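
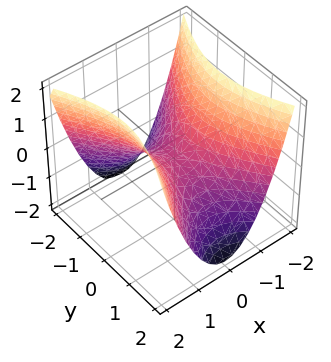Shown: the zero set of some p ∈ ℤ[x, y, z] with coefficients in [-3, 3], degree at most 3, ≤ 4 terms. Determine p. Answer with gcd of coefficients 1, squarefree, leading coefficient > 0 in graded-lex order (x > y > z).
2*x^2 - y^2 - 2*z

First, the degree is 2 — a saddle surface; a quadric.
Next, symmetries: it's symmetric under y → −y, forcing even powers of y; the x ↦ −x reflection is a symmetry, so x appears only in even powers.
Then, from the visible intercepts: it meets the x-axis at x = 0 (among the integer gridlines); it meets the y-axis at y = 0 (among the integer gridlines); it crosses the z-axis at the gridline z = 0.
Finally, assembling these constraints gives the stated polynomial.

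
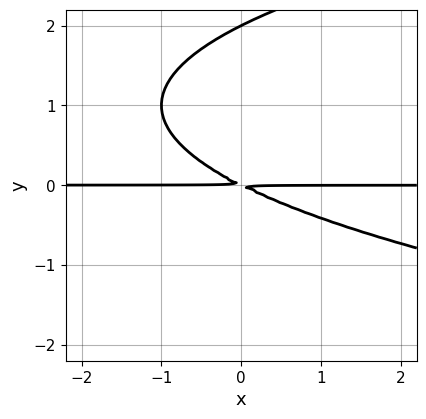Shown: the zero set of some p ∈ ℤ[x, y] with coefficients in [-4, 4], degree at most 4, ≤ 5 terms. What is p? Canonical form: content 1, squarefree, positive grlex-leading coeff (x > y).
1. The degree is 3 — a generic line meets the curve in up to 3 points.
2. From the visible intercepts: the visible x-axis segment lies entirely on the curve; it meets the y-axis at y = 2 (among the integer gridlines).
3. Matching integer coefficients to the picture gives p.

y^3 - x*y - 2*y^2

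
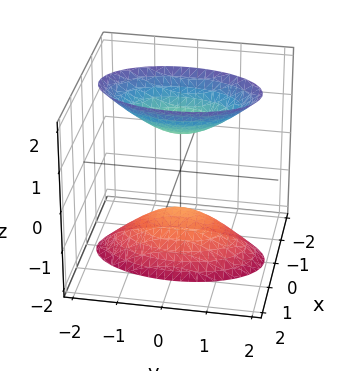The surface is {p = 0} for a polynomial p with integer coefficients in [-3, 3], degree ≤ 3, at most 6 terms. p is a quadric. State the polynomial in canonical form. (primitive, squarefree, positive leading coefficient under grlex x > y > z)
3*x^2 + y^2 - z^2 + 1

First, I count 2 distinct pieces. They look like related sheets of one shape, so recover p as a whole.
Next, the degree is 2 — two separate bowl-shaped sheets opening away from each other; a quadric.
Then, symmetries: mirror symmetry x ↦ −x ⇒ only even powers of x; the z ↦ −z reflection is a symmetry, so z appears only in even powers; mirror symmetry y ↦ −y ⇒ only even powers of y.
Then, against the integer gridlines: among the integer gridlines, it crosses the z-axis at z ∈ {-1, 1}; no x-intercept at any integer in the box.
Finally, matching integer coefficients to the picture gives p.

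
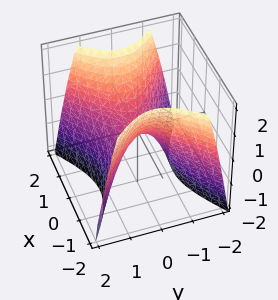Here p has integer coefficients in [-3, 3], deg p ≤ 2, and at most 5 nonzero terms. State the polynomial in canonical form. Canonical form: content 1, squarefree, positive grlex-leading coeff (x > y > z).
First, degree: a hyperbolic paraboloid; a quadric, so deg p = 2.
Next, symmetries: mirror symmetry y ↦ −y ⇒ only even powers of y; it's symmetric under x → −x, forcing even powers of x.
Next, checking where it meets the axes: it meets the y-axis at y = 0 (among the integer gridlines); it crosses the x-axis at the gridline x = 0; one z-axis crossing is at z = 0.
Finally, the integer polynomial consistent with all of this is the stated p.

2*x^2 - 3*y^2 - 2*z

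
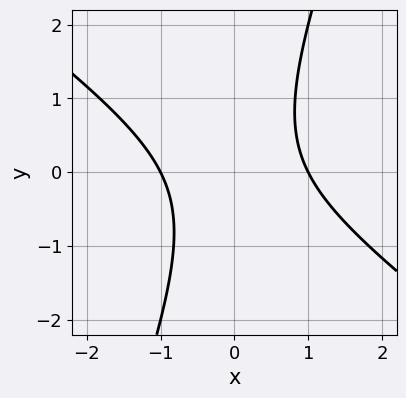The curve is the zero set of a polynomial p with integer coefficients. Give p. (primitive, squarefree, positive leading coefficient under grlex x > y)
2*x^2 + 2*x*y - y^2 - 2

First, deg p = 2.
Next, reading off the gridlines: it misses every integer gridline on the y-axis; the x-axis gridline crossings are at x ∈ {-1, 1}.
Finally, these observations pin down the coefficients.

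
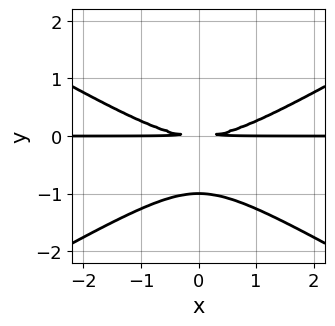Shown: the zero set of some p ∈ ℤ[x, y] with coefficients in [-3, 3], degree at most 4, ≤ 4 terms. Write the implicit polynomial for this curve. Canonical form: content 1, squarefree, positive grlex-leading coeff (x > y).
(a) The degree is 3 — no degree-2 curve has this shape.
(b) Symmetries: mirror symmetry x ↦ −x ⇒ only even powers of x.
(c) From the axis intercepts and sections: every point of the x-axis in the box is on the curve; it crosses the y-axis at the gridline y = -1.
(d) These observations pin down the coefficients.

x^2*y - 3*y^3 - 3*y^2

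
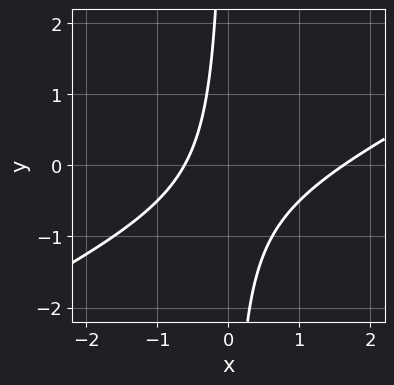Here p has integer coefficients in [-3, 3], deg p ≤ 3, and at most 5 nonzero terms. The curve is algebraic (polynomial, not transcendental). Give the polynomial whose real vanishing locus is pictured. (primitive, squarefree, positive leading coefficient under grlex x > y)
x^2 - 2*x*y - x - 1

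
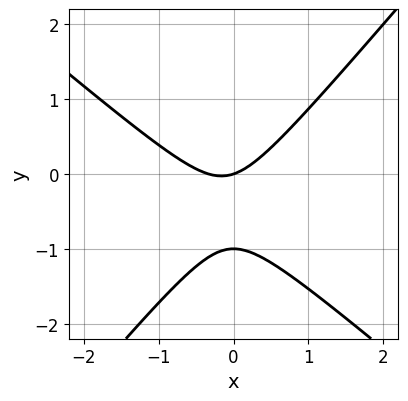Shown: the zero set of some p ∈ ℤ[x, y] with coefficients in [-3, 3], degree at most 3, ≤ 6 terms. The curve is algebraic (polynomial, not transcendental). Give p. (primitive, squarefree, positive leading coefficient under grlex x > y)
deg p = 2. A generic line meets the curve in up to 2 points.
Reading off the gridlines: among the integer gridlines, it crosses the y-axis at y ∈ {-1, 0}; one x-axis crossing is at x = 0.
Matching integer coefficients to the picture gives p.

3*x^2 + x*y - 3*y^2 + x - 3*y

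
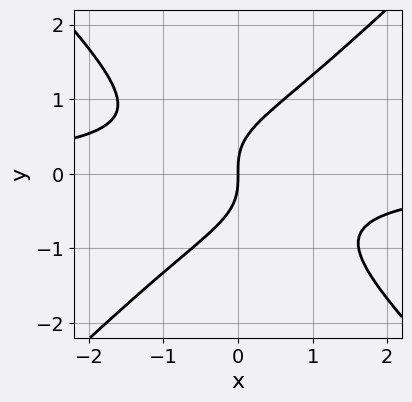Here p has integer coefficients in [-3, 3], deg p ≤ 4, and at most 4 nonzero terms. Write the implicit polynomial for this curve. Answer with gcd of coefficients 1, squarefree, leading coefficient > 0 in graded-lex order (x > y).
x^2*y - y^3 + x

(a) The degree is 3 — no degree-2 curve has this shape.
(b) From the visible intercepts: it meets the x-axis at x = 0 (among the integer gridlines); it meets the y-axis at y = 0 (among the integer gridlines).
(c) Fitting integer coefficients to these (and the overall shape) gives p.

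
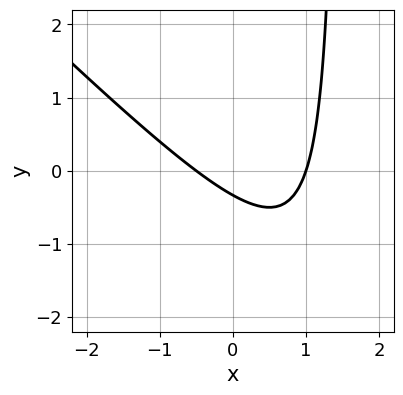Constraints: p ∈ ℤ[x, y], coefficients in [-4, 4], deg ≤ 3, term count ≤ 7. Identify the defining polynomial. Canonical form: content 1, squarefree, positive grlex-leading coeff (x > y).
2*x^2 + 2*x*y - x - 3*y - 1

Degree: the shape is more complex than any degree-1 curve, so deg p = 2.
Against the integer gridlines: one x-axis crossing is at x = 1.
Fitting integer coefficients to these (and the overall shape) gives p.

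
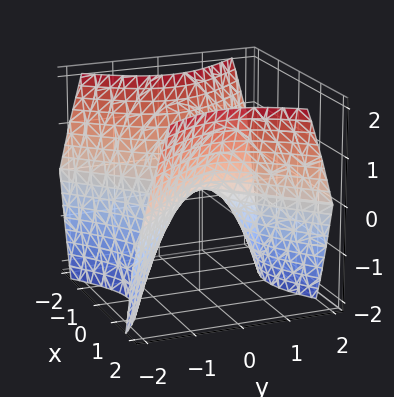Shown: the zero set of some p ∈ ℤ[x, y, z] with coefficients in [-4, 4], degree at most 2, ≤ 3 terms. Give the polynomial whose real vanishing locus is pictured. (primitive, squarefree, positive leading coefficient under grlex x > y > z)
Degree: a hyperbolic paraboloid; a quadric, so deg p = 2.
Symmetries: the x ↦ −x reflection is a symmetry, so x appears only in even powers; the y ↦ −y reflection is a symmetry, so y appears only in even powers.
Checking where it meets the axes: it meets the x-axis at x = 0 (among the integer gridlines); it crosses the z-axis at the gridline z = 0; it crosses the y-axis at the gridline y = 0.
Fitting integer coefficients to these (and the overall shape) gives p.

x^2 - y^2 - z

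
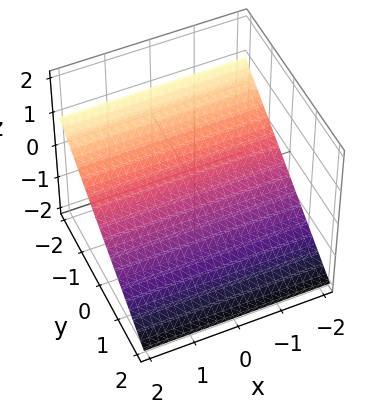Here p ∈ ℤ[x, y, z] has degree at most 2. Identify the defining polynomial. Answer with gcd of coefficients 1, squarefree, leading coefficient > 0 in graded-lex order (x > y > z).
First, deg p = 1.
Next, from the visible intercepts: it misses every integer gridline on the x-axis; it crosses the y-axis at the gridline y = -1.
Finally, solving for integer coefficients yields p as stated.

2*y + 3*z + 2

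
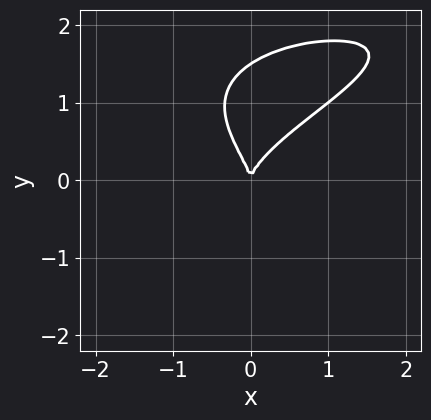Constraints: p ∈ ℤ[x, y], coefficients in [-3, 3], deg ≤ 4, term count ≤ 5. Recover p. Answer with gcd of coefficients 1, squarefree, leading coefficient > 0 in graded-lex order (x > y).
First, deg p = 4. No degree-3 curve has this shape.
Then, checking where it meets the axes: it meets the x-axis at x = 0 (among the integer gridlines); it crosses the y-axis at the gridline y = 0.
Finally, matching integer coefficients to the picture gives p.

2*y^4 - 2*x*y^2 - 3*y^3 + 3*x^2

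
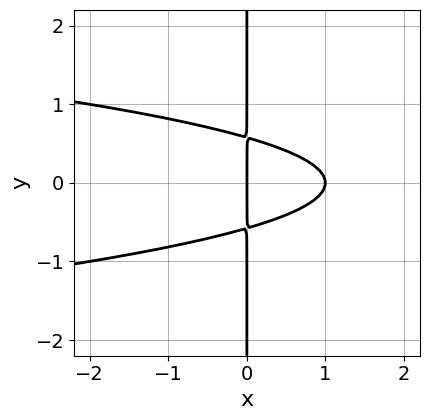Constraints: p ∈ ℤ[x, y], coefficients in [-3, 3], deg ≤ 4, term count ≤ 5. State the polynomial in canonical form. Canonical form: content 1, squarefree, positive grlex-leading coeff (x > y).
First, deg p = 3. A generic line meets the curve in up to 3 points.
Next, symmetries: it's symmetric under y → −y, forcing even powers of y.
Next, from the axis intercepts and sections: the x-axis gridline crossings are at x ∈ {0, 1}; the visible y-axis segment lies entirely on the curve.
Finally, together with the visible shape, these determine p as stated.

3*x*y^2 + x^2 - x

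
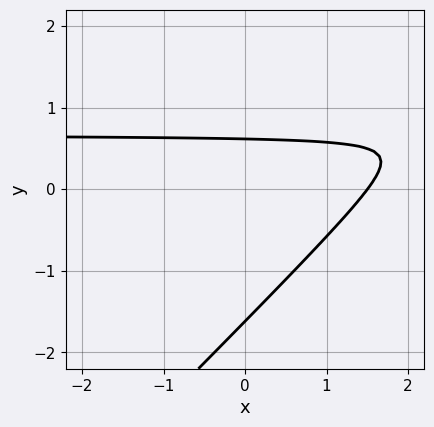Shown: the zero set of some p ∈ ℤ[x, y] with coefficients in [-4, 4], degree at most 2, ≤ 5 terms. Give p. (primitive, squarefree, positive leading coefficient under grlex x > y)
3*x*y - 3*y^2 - 2*x - 3*y + 3

The degree is 2 — the shape is more complex than any degree-1 curve.
Solving for integer coefficients yields p as stated.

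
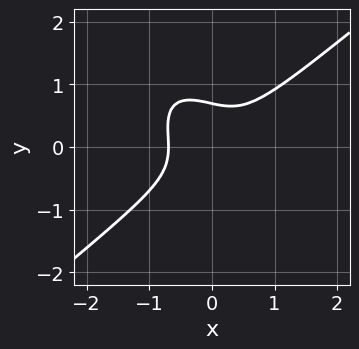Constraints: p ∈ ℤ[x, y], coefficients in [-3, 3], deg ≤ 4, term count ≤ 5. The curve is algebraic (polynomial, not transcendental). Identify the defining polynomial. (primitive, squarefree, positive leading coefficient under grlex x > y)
3*x^3 - 2*x*y^2 - 3*y^3 + 1

First, the degree is 3 — the shape is more complex than any degree-2 curve.
Finally, putting this together gives p.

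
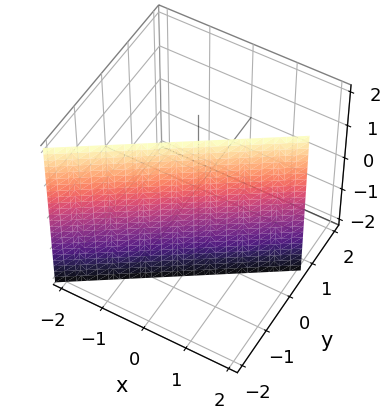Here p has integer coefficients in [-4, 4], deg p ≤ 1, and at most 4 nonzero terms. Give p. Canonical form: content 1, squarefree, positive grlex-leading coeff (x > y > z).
2*x - 3*y - 2

1. The degree is 1 — the surface is flat (a plane).
2. From the visible intercepts: the surface avoids every integer z-axis point in the box; it crosses the x-axis at the gridline x = 1.
3. Matching integer coefficients to the picture gives p.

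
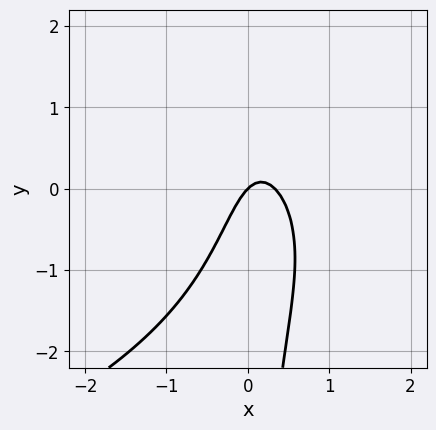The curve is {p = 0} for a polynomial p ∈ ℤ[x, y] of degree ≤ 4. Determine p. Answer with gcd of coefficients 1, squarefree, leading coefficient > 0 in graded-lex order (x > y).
(a) deg p = 3. A generic line meets the curve in up to 3 points.
(b) Against the integer gridlines: it crosses the y-axis at the gridline y = 0; it meets the x-axis at x = 0 (among the integer gridlines).
(c) Putting this together gives p.

x*y^2 + 3*x^2 - x + y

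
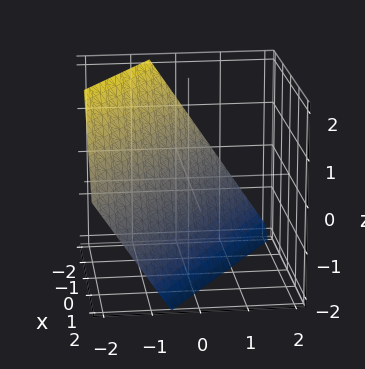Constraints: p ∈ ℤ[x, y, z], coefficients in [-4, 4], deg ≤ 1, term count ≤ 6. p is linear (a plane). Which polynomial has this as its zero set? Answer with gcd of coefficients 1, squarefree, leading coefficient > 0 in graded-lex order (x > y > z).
2*x + 3*y + 2*z + 2

The degree is 1 — every cross-section is a straight line — this is a plane.
Checking where it meets the axes: it meets the x-axis at x = -1 (among the integer gridlines); it crosses the z-axis at the gridline z = -1.
Assembling these constraints gives the stated polynomial.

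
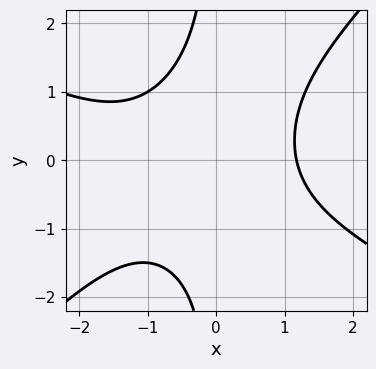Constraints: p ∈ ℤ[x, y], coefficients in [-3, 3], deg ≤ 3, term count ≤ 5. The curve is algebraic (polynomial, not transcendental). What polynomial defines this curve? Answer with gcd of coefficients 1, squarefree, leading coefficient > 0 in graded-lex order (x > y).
(a) The degree is 3 — the shape is more complex than any degree-2 curve.
(b) From the visible intercepts: the curve avoids every integer y-axis point in the box.
(c) Fitting integer coefficients to these (and the overall shape) gives p.

x^3 + x^2*y - 2*x*y^2 + x^2 - 3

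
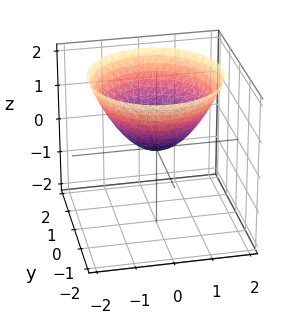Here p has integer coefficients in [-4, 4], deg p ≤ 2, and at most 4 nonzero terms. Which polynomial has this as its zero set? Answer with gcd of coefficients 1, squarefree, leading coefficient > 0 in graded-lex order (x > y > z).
First, the degree is 2 — a paraboloid; a quadric.
Next, symmetries: rotational symmetry about the z-axis ⇒ p depends on x, y only through x² + y².
Then, checking where it meets the axes: a circular section at z = 1 has radius between 1 and 2; one x-axis crossing is at x = 0; it crosses the y-axis at the gridline y = 0; it crosses the z-axis at the gridline z = 0.
Finally, the integer polynomial consistent with all of this is the stated p.

2*x^2 + 2*y^2 - 3*z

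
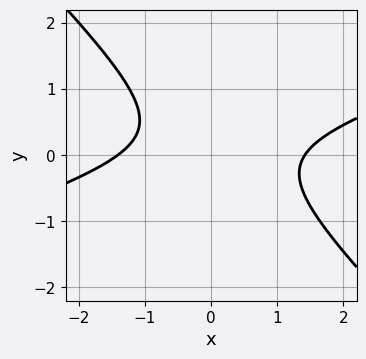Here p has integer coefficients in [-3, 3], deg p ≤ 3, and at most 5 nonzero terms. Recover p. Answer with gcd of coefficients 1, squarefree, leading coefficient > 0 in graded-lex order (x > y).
x^2 - 2*x*y - 3*y^2 + y - 2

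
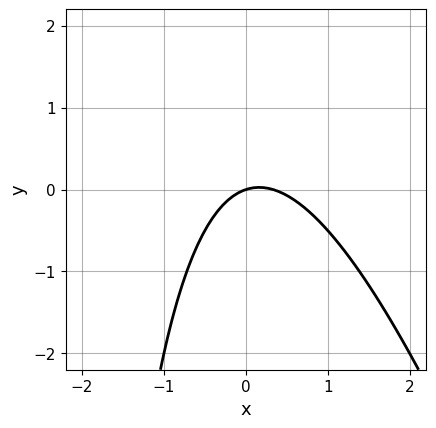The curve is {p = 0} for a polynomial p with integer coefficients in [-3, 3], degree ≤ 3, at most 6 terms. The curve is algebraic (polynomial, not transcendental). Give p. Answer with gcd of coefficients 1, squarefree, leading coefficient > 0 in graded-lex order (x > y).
3*x^2 + x*y - x + 3*y

1. deg p = 2. A generic line meets the curve in up to 2 points.
2. From the axis intercepts and sections: it meets the y-axis at y = 0 (among the integer gridlines); one x-axis crossing is at x = 0.
3. Matching integer coefficients to the picture gives p.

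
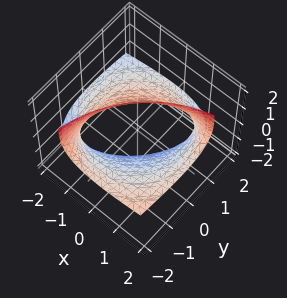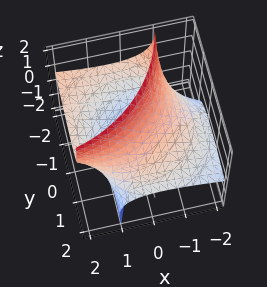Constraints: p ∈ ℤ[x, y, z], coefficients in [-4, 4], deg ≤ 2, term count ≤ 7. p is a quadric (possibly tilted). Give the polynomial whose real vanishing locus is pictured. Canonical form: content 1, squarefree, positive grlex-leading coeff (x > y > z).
x^2 - 3*x*z + y^2 + 3*y*z + z^2 - 3

(a) The degree is 2 — a generic line meets the surface in up to 2 points.
(b) The integer polynomial consistent with all of this is the stated p.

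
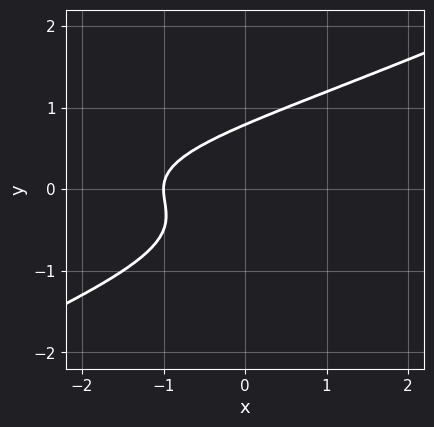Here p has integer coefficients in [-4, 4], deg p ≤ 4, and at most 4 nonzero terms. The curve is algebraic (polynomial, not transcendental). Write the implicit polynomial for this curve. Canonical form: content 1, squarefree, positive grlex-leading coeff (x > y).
x*y^2 - 2*y^3 + x + 1

First, deg p = 3.
Next, reading off the gridlines: it crosses the x-axis at the gridline x = -1.
Finally, putting this together gives p.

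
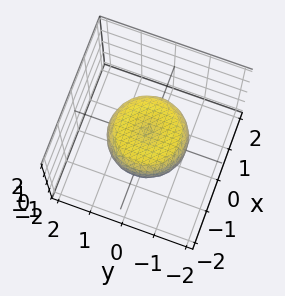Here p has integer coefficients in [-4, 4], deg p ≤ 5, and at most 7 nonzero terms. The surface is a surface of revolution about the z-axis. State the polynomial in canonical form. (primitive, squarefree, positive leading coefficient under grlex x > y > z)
deg p = 4. A generic line meets the surface in up to 4 points.
Symmetry: every cross-section ⟂ z is a circle, so x, y appear only via x² + y².
Against the integer gridlines: a circular section at z = 0 has radius between 1 and 2.
The integer polynomial consistent with all of this is the stated p.

2*x^4 + 4*x^2*y^2 + 2*y^4 - 2*x^2 - 2*y^2 + 3*z^2 - 1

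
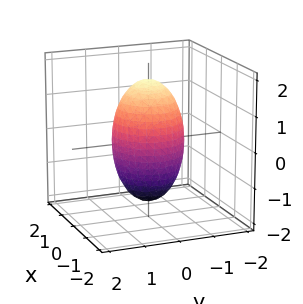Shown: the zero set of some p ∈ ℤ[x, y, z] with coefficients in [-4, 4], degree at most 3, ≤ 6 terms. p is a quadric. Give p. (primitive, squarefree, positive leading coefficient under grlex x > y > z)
(a) deg p = 2. Bounded and convex; a quadric.
(b) Symmetries: the z ↦ −z reflection is a symmetry, so z appears only in even powers; the surface is invariant under rotation about z: p = q(x² + y², z).
(c) Against the integer gridlines: among the integer gridlines, it crosses the y-axis at y ∈ {-1, 1}; the x-axis gridline crossings are at x ∈ {-1, 1}; a circular section at z = 0 has radius exactly 1.
(d) Fitting integer coefficients to these (and the overall shape) gives p.

3*x^2 + 3*y^2 + z^2 - 3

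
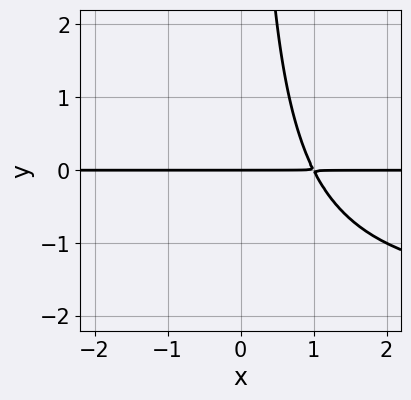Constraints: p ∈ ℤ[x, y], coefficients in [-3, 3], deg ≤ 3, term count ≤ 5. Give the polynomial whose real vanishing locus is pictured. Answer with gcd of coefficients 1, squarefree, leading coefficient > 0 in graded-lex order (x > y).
deg p = 3. No degree-2 curve has this shape.
Reading off the gridlines: it meets the y-axis at y = 0 (among the integer gridlines); the visible x-axis segment lies entirely on the curve.
Solving for integer coefficients yields p as stated.

x*y^2 + 2*x*y - 2*y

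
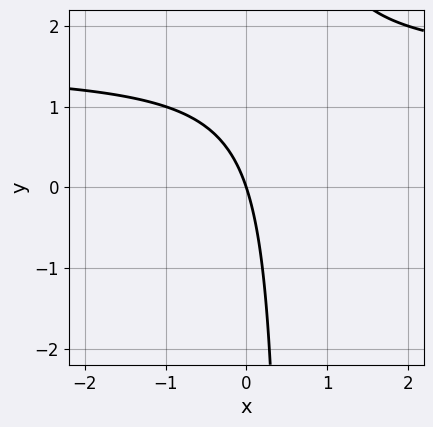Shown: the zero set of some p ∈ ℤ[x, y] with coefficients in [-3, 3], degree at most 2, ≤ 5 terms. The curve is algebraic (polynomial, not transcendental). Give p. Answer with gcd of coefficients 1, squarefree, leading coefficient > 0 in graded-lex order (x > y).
2*x*y - 3*x - y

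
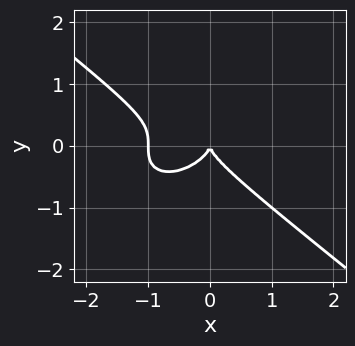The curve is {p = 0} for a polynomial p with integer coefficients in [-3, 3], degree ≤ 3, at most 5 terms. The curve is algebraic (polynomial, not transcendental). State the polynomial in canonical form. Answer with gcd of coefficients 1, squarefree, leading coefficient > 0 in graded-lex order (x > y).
x^3 + 2*y^3 + x^2

The degree is 3 — the shape is more complex than any degree-2 curve.
Against the integer gridlines: the x-axis gridline crossings are at x ∈ {-1, 0}; one y-axis crossing is at y = 0.
These observations pin down the coefficients.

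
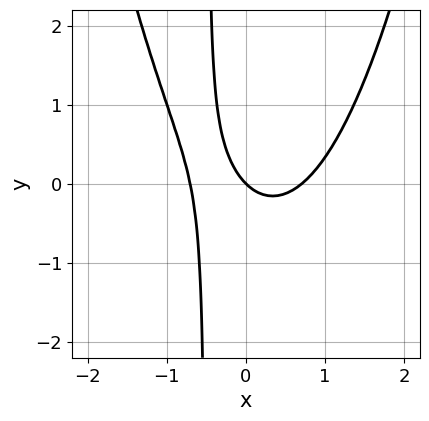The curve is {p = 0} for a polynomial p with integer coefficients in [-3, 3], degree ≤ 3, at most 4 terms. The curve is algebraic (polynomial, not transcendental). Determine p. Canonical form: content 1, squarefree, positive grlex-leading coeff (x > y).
2*x^3 - 2*x*y - x - y

deg p = 3. The shape is more complex than any degree-2 curve.
Checking where it meets the axes: one x-axis crossing is at x = 0; one y-axis crossing is at y = 0.
These observations pin down the coefficients.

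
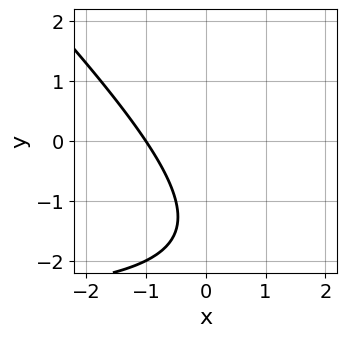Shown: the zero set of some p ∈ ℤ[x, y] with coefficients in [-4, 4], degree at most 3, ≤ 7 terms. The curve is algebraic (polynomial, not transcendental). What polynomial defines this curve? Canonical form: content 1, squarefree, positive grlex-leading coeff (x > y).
The degree is 2 — the shape is more complex than any degree-1 curve.
Against the integer gridlines: it misses every integer gridline on the y-axis; it crosses the x-axis at the gridline x = -1.
Fitting integer coefficients to these (and the overall shape) gives p.

x*y + y^2 + 3*x + 3*y + 3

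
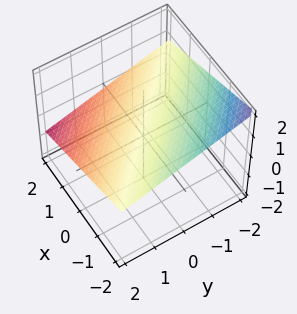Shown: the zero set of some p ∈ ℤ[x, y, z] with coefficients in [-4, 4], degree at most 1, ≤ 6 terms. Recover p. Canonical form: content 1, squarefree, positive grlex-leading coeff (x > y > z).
x + y + 3*z - 2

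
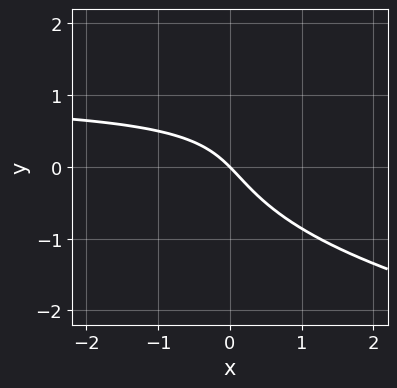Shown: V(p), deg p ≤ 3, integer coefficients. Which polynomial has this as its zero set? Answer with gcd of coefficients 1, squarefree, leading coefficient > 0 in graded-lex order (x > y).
2*y^3 - 2*x*y - y^2 + 2*x + 2*y

Degree: no degree-2 curve has this shape, so deg p = 3.
From the axis intercepts and sections: one y-axis crossing is at y = 0; it meets the x-axis at x = 0 (among the integer gridlines).
Solving for integer coefficients yields p as stated.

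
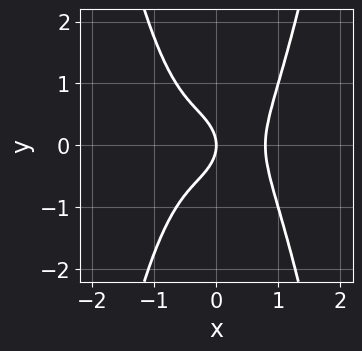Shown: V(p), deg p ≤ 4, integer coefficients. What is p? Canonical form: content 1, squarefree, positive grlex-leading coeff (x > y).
deg p = 4. No degree-3 curve has this shape.
Symmetries: the y ↦ −y reflection is a symmetry, so y appears only in even powers.
Observable constraints: one y-axis crossing is at y = 0; it crosses the x-axis at the gridline x = 0.
Assembling these constraints gives the stated polynomial.

2*x^4 - y^2 - x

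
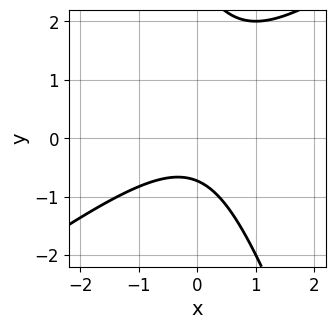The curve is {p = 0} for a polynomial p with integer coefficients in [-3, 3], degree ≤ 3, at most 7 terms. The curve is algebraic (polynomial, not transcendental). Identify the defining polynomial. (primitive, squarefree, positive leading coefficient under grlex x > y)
First, degree: a generic line meets the curve in up to 2 points, so deg p = 2.
Then, reading off the gridlines: no x-intercept at any integer in the box.
Finally, fitting integer coefficients to these (and the overall shape) gives p.

2*x^2 - 2*x*y - y^2 + 2*y + 2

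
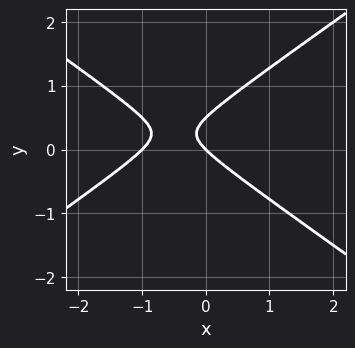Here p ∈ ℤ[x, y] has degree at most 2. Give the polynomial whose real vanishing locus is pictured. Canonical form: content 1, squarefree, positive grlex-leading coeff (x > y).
deg p = 2. A generic line meets the curve in up to 2 points.
From the visible intercepts: the x-axis gridline crossings are at x ∈ {-1, 0}; it crosses the y-axis at the gridline y = 0.
Putting this together gives p.

x^2 - 2*y^2 + x + y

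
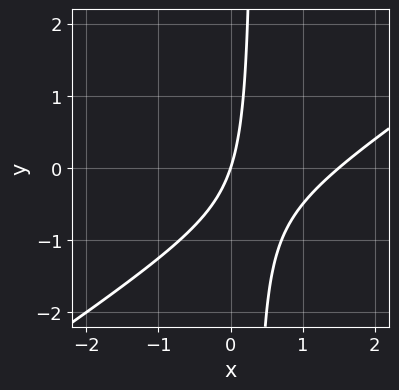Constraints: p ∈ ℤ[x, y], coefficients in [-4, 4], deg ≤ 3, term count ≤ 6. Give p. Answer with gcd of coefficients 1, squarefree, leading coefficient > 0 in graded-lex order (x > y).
2*x^2 - 3*x*y - 3*x + y

1. deg p = 2. No degree-1 curve has this shape.
2. From the visible intercepts: it meets the y-axis at y = 0 (among the integer gridlines); one x-axis crossing is at x = 0.
3. Fitting integer coefficients to these (and the overall shape) gives p.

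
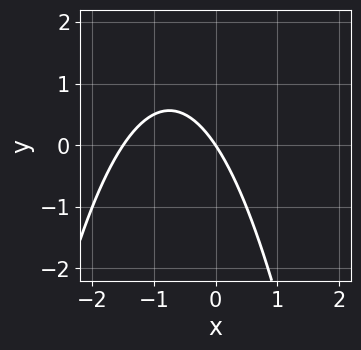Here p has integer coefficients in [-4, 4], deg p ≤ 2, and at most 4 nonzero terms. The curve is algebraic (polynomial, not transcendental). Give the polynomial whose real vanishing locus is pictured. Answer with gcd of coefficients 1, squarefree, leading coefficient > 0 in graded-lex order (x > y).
deg p = 2. A generic line meets the curve in up to 2 points.
Against the integer gridlines: it meets the y-axis at y = 0 (among the integer gridlines); one x-axis crossing is at x = 0.
Putting this together gives p.

2*x^2 + 3*x + 2*y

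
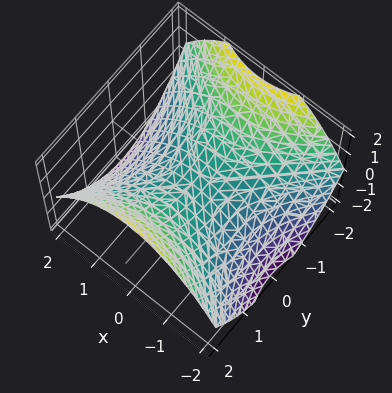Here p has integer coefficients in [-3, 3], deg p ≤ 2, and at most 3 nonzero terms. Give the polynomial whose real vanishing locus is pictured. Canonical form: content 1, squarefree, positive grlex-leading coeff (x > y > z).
x^2 - y^2 + 2*z

deg p = 2. A saddle surface; a quadric.
Symmetries: the x ↦ −x reflection is a symmetry, so x appears only in even powers; mirror symmetry y ↦ −y ⇒ only even powers of y.
Observable constraints: one z-axis crossing is at z = 0; it meets the x-axis at x = 0 (among the integer gridlines); it crosses the y-axis at the gridline y = 0.
The integer polynomial consistent with all of this is the stated p.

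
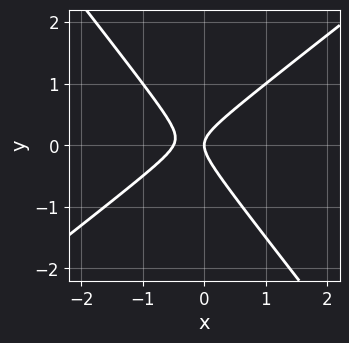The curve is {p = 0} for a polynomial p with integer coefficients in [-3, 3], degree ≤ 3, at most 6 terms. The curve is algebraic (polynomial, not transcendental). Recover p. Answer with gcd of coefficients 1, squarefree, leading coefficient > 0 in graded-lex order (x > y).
2*x^2 - x*y - 2*y^2 + x

First, the degree is 2 — the shape is more complex than any degree-1 curve.
Then, observable constraints: it meets the x-axis at x = 0 (among the integer gridlines); one y-axis crossing is at y = 0.
Finally, matching integer coefficients to the picture gives p.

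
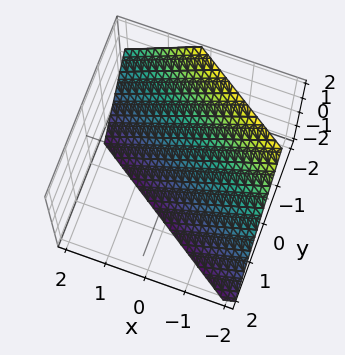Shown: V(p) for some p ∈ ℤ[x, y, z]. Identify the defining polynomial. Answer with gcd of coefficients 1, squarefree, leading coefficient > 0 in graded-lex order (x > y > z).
2*x + 3*y + 2*z + 2

Degree: every cross-section is a straight line — this is a plane, so deg p = 1.
Checking where it meets the axes: one x-axis crossing is at x = -1; one z-axis crossing is at z = -1.
Matching integer coefficients to the picture gives p.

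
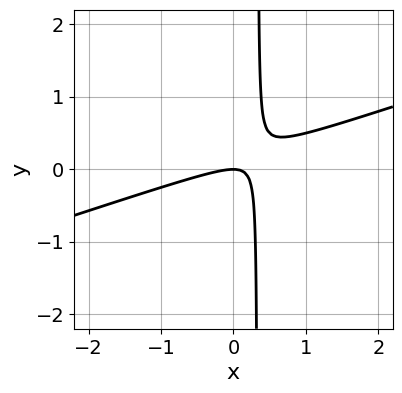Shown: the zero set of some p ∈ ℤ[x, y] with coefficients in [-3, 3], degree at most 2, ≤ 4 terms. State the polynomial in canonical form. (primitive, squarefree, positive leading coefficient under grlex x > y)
1. Degree: the shape is more complex than any degree-1 curve, so deg p = 2.
2. From the axis intercepts and sections: one y-axis crossing is at y = 0; it meets the x-axis at x = 0 (among the integer gridlines).
3. These observations pin down the coefficients.

x^2 - 3*x*y + y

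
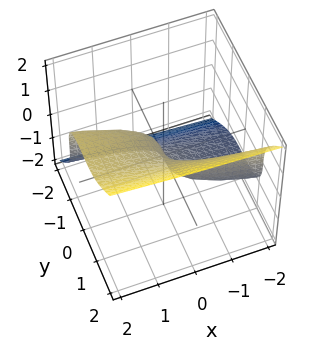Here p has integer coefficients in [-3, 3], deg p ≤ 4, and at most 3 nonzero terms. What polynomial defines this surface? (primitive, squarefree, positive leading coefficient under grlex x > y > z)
First, deg p = 3. The shape is more complex than any degree-2 surface.
Next, observable constraints: it crosses the y-axis at the gridline y = 0; it meets the z-axis at z = 0 (among the integer gridlines); it crosses the x-axis at the gridline x = 0.
Finally, together with the visible shape, these determine p as stated.

3*y^3 - 3*z^3 + 2*x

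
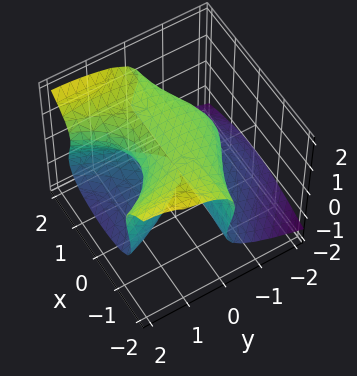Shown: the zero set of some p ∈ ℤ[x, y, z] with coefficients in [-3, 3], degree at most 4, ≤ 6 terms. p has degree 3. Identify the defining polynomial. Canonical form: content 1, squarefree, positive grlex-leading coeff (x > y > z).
(a) deg p = 3.
(b) From the axis intercepts and sections: the visible x-axis segment lies entirely on the surface; it meets the z-axis at z = 0 (among the integer gridlines); one y-axis crossing is at y = 0.
(c) These observations pin down the coefficients.

x^2*y - 2*z^3 - y^2 + 3*z^2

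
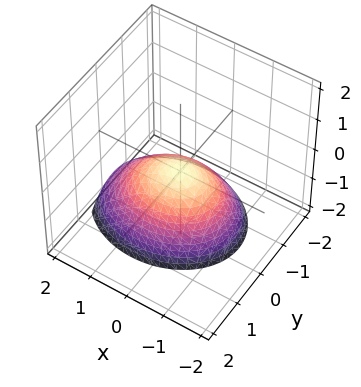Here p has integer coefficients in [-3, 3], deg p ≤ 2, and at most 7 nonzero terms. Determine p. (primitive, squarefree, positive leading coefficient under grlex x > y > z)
2*x^2 + x*z + 3*y^2 - y*z + 3*z

Degree: the shape is more complex than any degree-1 surface, so deg p = 2.
Checking where it meets the axes: it crosses the z-axis at the gridline z = 0; it meets the y-axis at y = 0 (among the integer gridlines).
Assembling these constraints gives the stated polynomial.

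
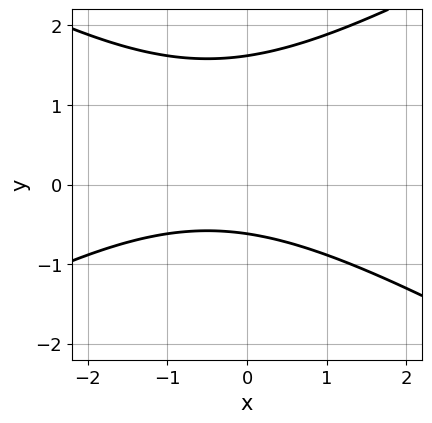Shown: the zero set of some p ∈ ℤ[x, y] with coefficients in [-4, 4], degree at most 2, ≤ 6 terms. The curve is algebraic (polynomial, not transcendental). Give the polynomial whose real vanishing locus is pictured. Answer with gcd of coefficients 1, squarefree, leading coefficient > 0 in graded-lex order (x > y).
x^2 - 3*y^2 + x + 3*y + 3

(a) The degree is 2 — a generic line meets the curve in up to 2 points.
(b) Checking where it meets the axes: the curve avoids every integer x-axis point in the box.
(c) Putting this together gives p.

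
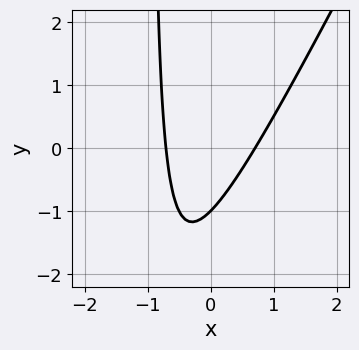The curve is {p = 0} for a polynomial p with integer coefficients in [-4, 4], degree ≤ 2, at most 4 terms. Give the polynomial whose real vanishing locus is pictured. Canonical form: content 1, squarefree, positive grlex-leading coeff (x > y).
2*x^2 - x*y - y - 1

deg p = 2. No degree-1 curve has this shape.
From the visible intercepts: it meets the y-axis at y = -1 (among the integer gridlines).
Matching integer coefficients to the picture gives p.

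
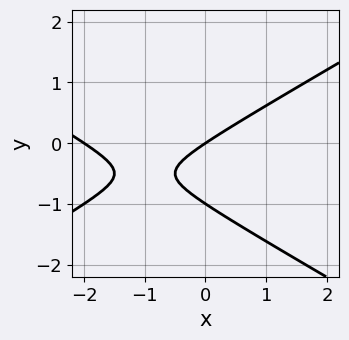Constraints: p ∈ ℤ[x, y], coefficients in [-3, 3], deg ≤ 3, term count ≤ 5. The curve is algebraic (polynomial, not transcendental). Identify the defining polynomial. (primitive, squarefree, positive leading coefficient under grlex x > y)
(a) The degree is 2 — no degree-1 curve has this shape.
(b) Observable constraints: the y-axis gridline crossings are at y ∈ {-1, 0}; the x-axis gridline crossings are at x ∈ {-2, 0}.
(c) Matching integer coefficients to the picture gives p.

x^2 - 3*y^2 + 2*x - 3*y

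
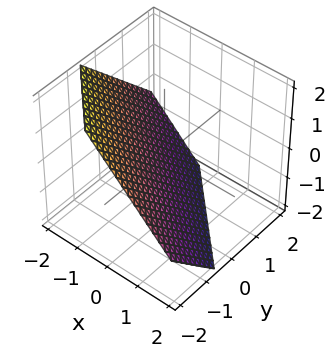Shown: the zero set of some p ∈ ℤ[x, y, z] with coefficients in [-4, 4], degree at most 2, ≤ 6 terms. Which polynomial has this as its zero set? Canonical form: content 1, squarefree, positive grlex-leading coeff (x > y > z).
3*x + 3*y + 3*z + 2

Degree: every cross-section is a straight line — this is a plane, so deg p = 1.
Matching integer coefficients to the picture gives p.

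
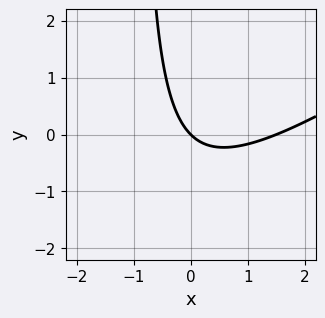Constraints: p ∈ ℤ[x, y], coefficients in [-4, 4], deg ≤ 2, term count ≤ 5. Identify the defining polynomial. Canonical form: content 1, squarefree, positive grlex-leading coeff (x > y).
2*x^2 - 3*x*y - 3*x - 3*y

(a) The degree is 2 — no degree-1 curve has this shape.
(b) From the visible intercepts: one y-axis crossing is at y = 0; one x-axis crossing is at x = 0.
(c) These observations pin down the coefficients.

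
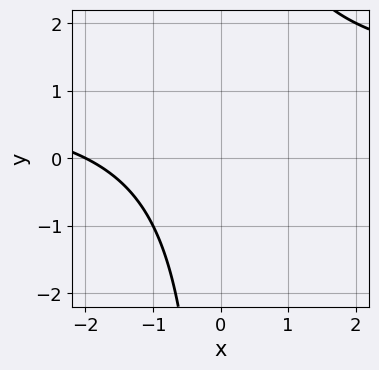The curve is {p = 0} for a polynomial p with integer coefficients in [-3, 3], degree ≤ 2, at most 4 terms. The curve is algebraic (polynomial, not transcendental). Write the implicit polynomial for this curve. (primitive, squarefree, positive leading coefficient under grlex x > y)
1. The degree is 2 — no degree-1 curve has this shape.
2. From the visible intercepts: it crosses the x-axis at the gridline x = -2; it misses every integer gridline on the y-axis.
3. Solving for integer coefficients yields p as stated.

x*y - x - 2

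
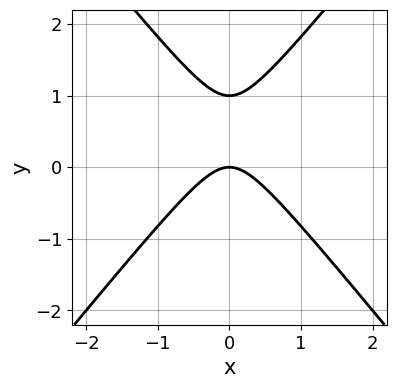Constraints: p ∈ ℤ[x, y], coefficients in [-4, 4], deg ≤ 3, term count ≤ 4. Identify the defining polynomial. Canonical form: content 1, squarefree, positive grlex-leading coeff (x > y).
3*x^2 - 2*y^2 + 2*y

(a) Degree: the shape is more complex than any degree-1 curve, so deg p = 2.
(b) Symmetries: it's symmetric under x → −x, forcing even powers of x.
(c) From the visible intercepts: it crosses the x-axis at the gridline x = 0; among the integer gridlines, it crosses the y-axis at y ∈ {0, 1}.
(d) The integer polynomial consistent with all of this is the stated p.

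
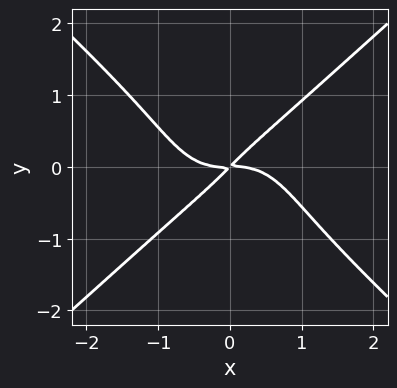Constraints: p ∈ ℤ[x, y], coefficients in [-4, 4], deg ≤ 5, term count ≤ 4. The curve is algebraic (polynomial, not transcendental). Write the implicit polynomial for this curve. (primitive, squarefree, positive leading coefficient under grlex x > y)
2*x^4 - 3*y^4 + 2*x*y - 2*y^2

deg p = 4.
Observable constraints: it meets the y-axis at y = 0 (among the integer gridlines); it meets the x-axis at x = 0 (among the integer gridlines).
Together with the visible shape, these determine p as stated.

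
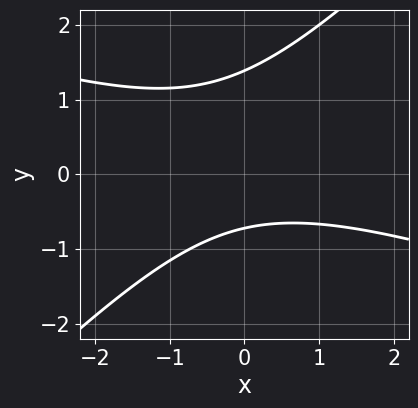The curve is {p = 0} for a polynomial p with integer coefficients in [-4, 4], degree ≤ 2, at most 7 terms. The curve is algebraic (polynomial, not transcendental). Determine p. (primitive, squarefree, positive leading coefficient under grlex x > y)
x^2 + 2*x*y - 3*y^2 + 2*y + 3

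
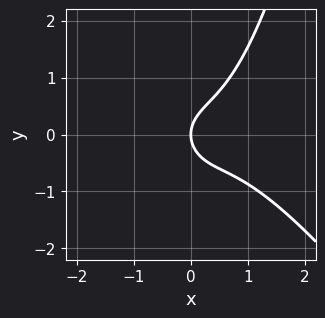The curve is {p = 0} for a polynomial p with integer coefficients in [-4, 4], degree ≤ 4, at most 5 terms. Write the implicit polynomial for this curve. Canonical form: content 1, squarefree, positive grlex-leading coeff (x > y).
3*x^3 + 2*x^2*y - 2*x^2 - 3*y^2 + 3*x

First, deg p = 3.
Next, from the axis intercepts and sections: one x-axis crossing is at x = 0; it crosses the y-axis at the gridline y = 0.
Finally, fitting integer coefficients to these (and the overall shape) gives p.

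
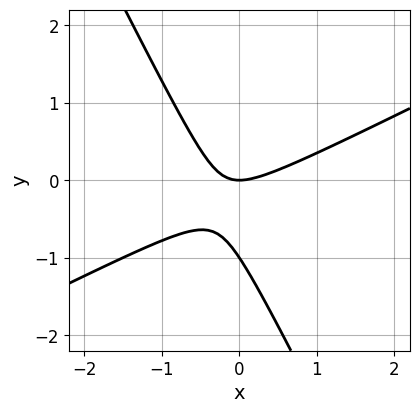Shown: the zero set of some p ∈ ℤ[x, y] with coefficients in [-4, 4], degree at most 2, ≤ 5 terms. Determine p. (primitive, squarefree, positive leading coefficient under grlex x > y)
Degree: a generic line meets the curve in up to 2 points, so deg p = 2.
Checking where it meets the axes: among the integer gridlines, it crosses the y-axis at y ∈ {-1, 0}; it meets the x-axis at x = 0 (among the integer gridlines).
Putting this together gives p.

2*x^2 - 3*x*y - 2*y^2 - 2*y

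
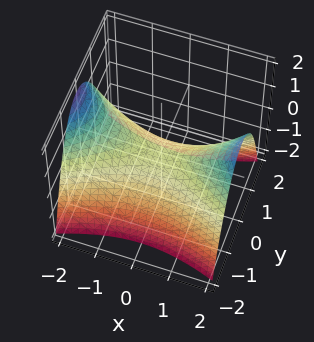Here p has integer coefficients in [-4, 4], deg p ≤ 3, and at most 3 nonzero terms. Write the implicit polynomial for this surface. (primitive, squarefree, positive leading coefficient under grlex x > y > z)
x^2 - 3*y^2 - 3*z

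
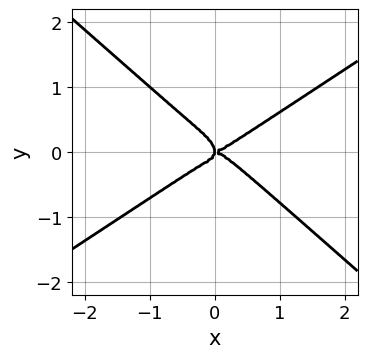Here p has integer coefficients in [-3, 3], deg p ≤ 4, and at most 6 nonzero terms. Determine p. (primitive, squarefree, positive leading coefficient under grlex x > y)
deg p = 4.
Observable constraints: it meets the x-axis at x = 0 (among the integer gridlines); one y-axis crossing is at y = 0.
Assembling these constraints gives the stated polynomial.

2*x^4 - 2*x^2*y^2 - 2*x*y^3 - 3*y^4 - x*y^2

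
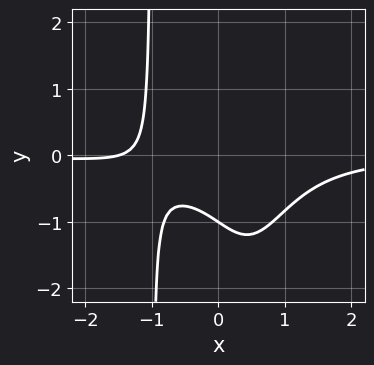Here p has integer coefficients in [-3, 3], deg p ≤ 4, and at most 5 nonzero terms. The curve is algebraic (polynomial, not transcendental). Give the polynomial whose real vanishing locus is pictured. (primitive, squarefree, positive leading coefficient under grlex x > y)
3*x^3*y + 2*x + 3*y + 3

The degree is 4 — a generic line meets the curve in up to 4 points.
Checking where it meets the axes: one y-axis crossing is at y = -1.
Putting this together gives p.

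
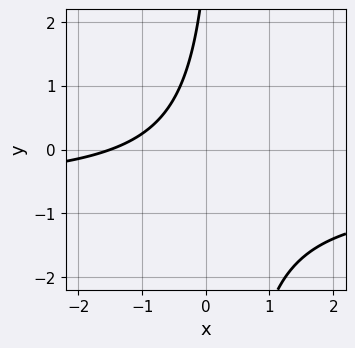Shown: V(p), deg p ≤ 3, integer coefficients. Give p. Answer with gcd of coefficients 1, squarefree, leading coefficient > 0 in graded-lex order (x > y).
(a) The degree is 2 — a generic line meets the curve in up to 2 points.
(b) From the visible intercepts: it misses every integer gridline on the y-axis.
(c) Solving for integer coefficients yields p as stated.

3*x*y + 2*x - y + 3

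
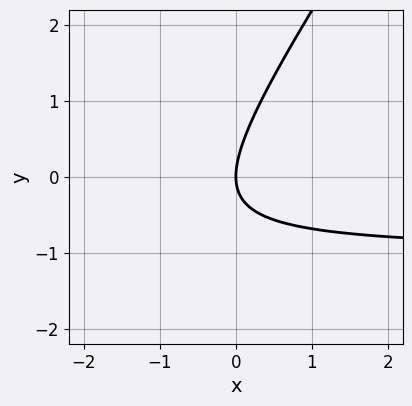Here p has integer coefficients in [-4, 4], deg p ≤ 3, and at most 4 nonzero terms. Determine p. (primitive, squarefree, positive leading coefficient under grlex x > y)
3*x*y - 2*y^2 + 3*x

(a) Degree: no degree-1 curve has this shape, so deg p = 2.
(b) Checking where it meets the axes: it meets the y-axis at y = 0 (among the integer gridlines); one x-axis crossing is at x = 0.
(c) Together with the visible shape, these determine p as stated.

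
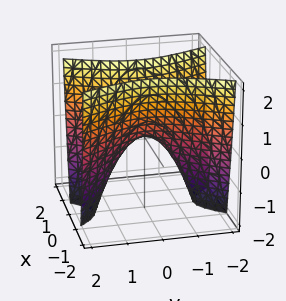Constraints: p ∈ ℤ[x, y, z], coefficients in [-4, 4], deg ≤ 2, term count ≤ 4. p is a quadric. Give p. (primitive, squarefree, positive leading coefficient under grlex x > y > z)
(a) deg p = 2.
(b) Symmetries: the y ↦ −y reflection is a symmetry, so y appears only in even powers; the x ↦ −x reflection is a symmetry, so x appears only in even powers.
(c) Observable constraints: one x-axis crossing is at x = 0; it crosses the z-axis at the gridline z = 0.
(d) The integer polynomial consistent with all of this is the stated p.

3*x^2 - y^2 - z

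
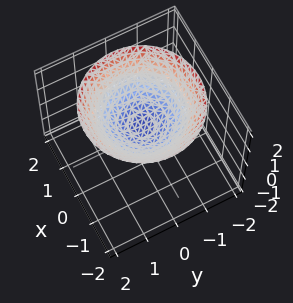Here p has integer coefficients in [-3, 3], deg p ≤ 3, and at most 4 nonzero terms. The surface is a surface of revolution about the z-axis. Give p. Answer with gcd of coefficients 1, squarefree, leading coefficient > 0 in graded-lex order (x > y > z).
x^2 + y^2 - 2*z + 1

1. The degree is 2 — a generic line meets the surface in up to 2 points.
2. Symmetry: the z-axis is an axis of rotation, so x and y enter only as x² + y².
3. Observable constraints: no y-intercept at any integer in the box; a circular section at z = 2 has radius between 1 and 2.
4. Fitting integer coefficients to these (and the overall shape) gives p.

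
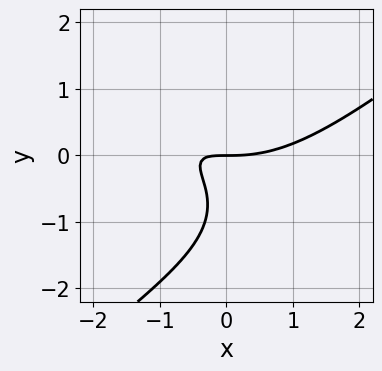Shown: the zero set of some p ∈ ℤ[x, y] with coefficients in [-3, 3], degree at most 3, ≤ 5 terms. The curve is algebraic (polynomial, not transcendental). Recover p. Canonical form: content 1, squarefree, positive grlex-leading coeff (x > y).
x^3 - 2*y^3 - 3*x*y - 3*y^2 - 2*y

1. The degree is 3 — no degree-2 curve has this shape.
2. Checking where it meets the axes: it crosses the x-axis at the gridline x = 0; it crosses the y-axis at the gridline y = 0.
3. Matching integer coefficients to the picture gives p.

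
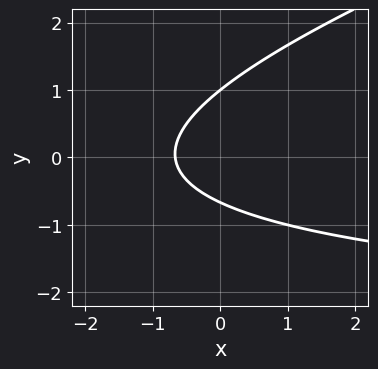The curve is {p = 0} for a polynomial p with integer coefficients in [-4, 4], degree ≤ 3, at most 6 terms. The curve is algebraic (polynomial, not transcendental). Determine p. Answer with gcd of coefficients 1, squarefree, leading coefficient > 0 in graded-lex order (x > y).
First, degree: a generic line meets the curve in up to 2 points, so deg p = 2.
Then, checking where it meets the axes: one y-axis crossing is at y = 1.
Finally, matching integer coefficients to the picture gives p.

x*y - 3*y^2 + 3*x + y + 2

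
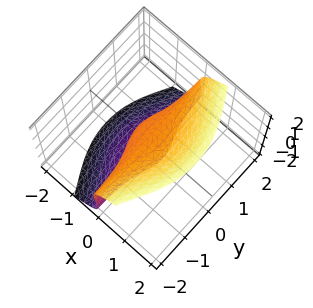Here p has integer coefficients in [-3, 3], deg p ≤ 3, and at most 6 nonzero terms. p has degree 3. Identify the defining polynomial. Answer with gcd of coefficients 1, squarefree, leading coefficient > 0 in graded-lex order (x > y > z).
3*x^3 + 3*x*y^2 - 2*z^3 + x + 2*z

First, degree: a generic line meets the surface in up to 3 points, so deg p = 3.
Next, from the visible intercepts: the z-axis gridline crossings are at z ∈ {-1, 0, 1}; one x-axis crossing is at x = 0.
Finally, fitting integer coefficients to these (and the overall shape) gives p. Check: (0, 1, 0) on the y-axis lies on the surface, and p(0, 1, 0) = 0. ✓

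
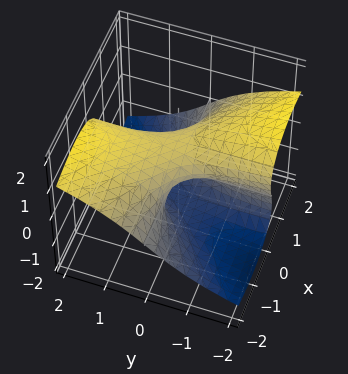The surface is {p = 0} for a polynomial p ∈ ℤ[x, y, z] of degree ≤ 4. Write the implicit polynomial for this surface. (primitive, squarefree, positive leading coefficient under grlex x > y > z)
2*x^2*z + 2*z^3 + 3*x*y - 2*z

(a) Degree: a generic line meets the surface in up to 3 points, so deg p = 3.
(b) Checking where it meets the axes: the z-axis gridline crossings are at z ∈ {-1, 0, 1}; every point of the x-axis in the box is on the surface; the visible y-axis segment lies entirely on the surface.
(c) Together with the visible shape, these determine p as stated.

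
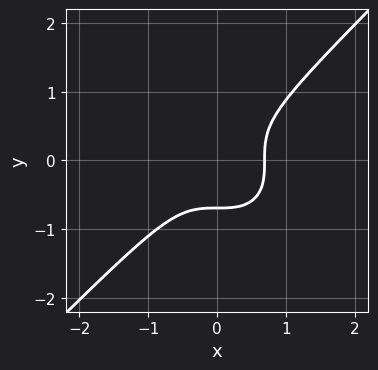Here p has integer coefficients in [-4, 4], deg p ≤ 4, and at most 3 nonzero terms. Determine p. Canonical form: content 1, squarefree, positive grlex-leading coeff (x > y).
The degree is 3 — the shape is more complex than any degree-2 curve.
Putting this together gives p.

3*x^3 - 3*y^3 - 1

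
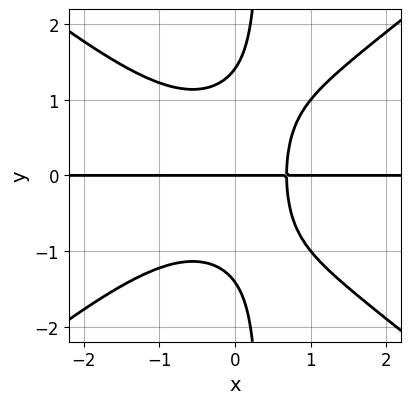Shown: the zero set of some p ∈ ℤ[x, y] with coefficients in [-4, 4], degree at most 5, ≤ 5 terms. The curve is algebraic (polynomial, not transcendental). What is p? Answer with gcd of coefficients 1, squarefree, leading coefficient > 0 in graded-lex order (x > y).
2*x^3*y - 3*x*y^3 + y^3 + 2*x*y - 2*y

1. Degree: the shape is more complex than any degree-3 curve, so deg p = 4.
2. Reading off the gridlines: every point of the x-axis in the box is on the curve; it meets the y-axis at y = 0 (among the integer gridlines).
3. Fitting integer coefficients to these (and the overall shape) gives p.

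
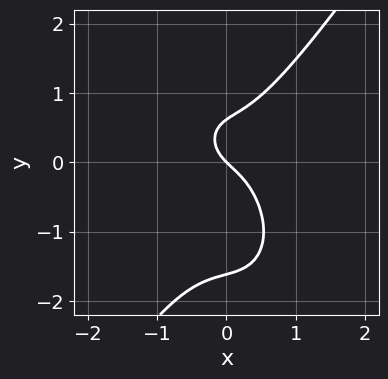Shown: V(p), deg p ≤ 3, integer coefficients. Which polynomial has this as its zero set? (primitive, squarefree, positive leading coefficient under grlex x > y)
3*x^3 - y^3 - y^2 + x + y

Degree: the shape is more complex than any degree-2 curve, so deg p = 3.
Observable constraints: it meets the y-axis at y = 0 (among the integer gridlines); it meets the x-axis at x = 0 (among the integer gridlines).
Together with the visible shape, these determine p as stated.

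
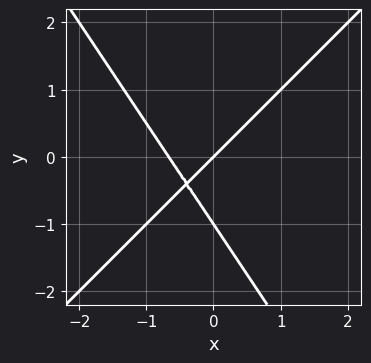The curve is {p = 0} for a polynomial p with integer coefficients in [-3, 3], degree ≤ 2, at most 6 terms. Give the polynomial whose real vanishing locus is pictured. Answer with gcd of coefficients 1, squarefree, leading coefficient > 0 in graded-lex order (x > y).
1. Degree: a generic line meets the curve in up to 2 points, so deg p = 2.
2. Against the integer gridlines: one x-axis crossing is at x = 0; among the integer gridlines, it crosses the y-axis at y ∈ {-1, 0}.
3. Putting this together gives p.

3*x^2 - x*y - 2*y^2 + 2*x - 2*y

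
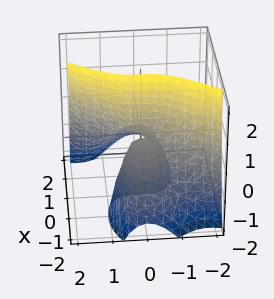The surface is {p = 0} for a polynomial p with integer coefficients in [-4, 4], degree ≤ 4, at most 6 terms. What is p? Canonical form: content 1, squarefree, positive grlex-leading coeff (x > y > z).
x^3 + 3*x*y^2 - 2*y^3 + 3*x*z

(a) The degree is 3 — a generic line meets the surface in up to 3 points.
(b) Against the integer gridlines: it crosses the y-axis at the gridline y = 0; it meets the x-axis at x = 0 (among the integer gridlines); every point of the z-axis in the box is on the surface.
(c) The integer polynomial consistent with all of this is the stated p.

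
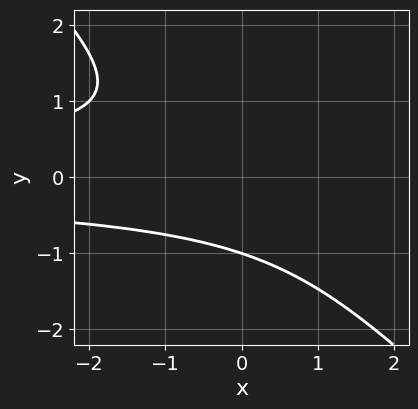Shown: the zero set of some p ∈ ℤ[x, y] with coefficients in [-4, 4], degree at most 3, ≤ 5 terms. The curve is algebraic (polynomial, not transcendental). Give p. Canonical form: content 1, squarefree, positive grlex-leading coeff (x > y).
deg p = 3. A generic line meets the curve in up to 3 points.
Checking where it meets the axes: one y-axis crossing is at y = -1; it misses every integer gridline on the x-axis.
Fitting integer coefficients to these (and the overall shape) gives p.

x*y^2 + y^3 + 1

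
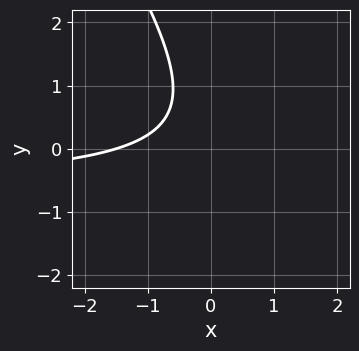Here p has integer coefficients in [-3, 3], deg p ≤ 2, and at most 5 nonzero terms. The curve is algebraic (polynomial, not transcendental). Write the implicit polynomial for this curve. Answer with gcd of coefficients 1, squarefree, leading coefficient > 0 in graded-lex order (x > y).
1. deg p = 2. The shape is more complex than any degree-1 curve.
2. Against the integer gridlines: it misses every integer gridline on the y-axis.
3. Solving for integer coefficients yields p as stated.

3*x*y + 2*y^2 + 2*x - 2*y + 3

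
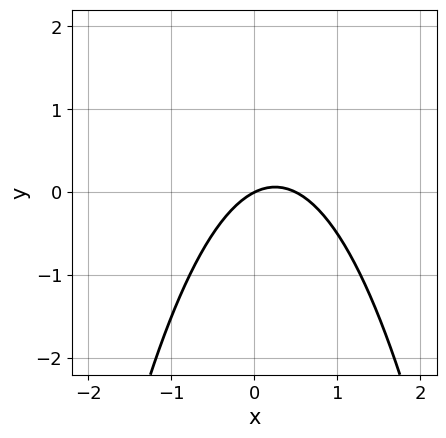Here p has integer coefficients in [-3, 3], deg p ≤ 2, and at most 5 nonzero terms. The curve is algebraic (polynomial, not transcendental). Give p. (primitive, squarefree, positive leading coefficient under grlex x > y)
2*x^2 - x + 2*y

(a) Degree: the shape is more complex than any degree-1 curve, so deg p = 2.
(b) Observable constraints: one y-axis crossing is at y = 0; it meets the x-axis at x = 0 (among the integer gridlines).
(c) These observations pin down the coefficients.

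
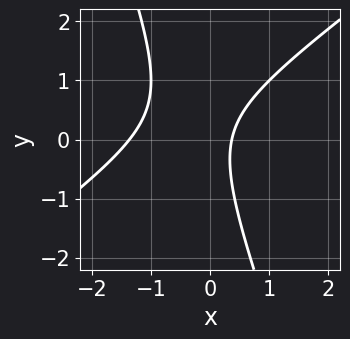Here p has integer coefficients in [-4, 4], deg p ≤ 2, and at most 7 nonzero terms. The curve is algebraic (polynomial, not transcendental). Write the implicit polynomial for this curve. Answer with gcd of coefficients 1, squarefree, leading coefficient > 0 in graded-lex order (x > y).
2*x^2 - 2*x*y - y^2 + 2*x - 1

(a) Degree: no degree-1 curve has this shape, so deg p = 2.
(b) Reading off the gridlines: it misses every integer gridline on the y-axis.
(c) Assembling these constraints gives the stated polynomial.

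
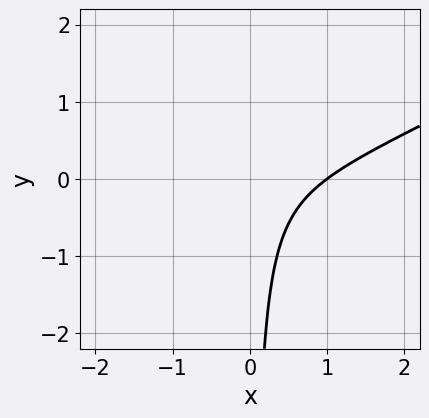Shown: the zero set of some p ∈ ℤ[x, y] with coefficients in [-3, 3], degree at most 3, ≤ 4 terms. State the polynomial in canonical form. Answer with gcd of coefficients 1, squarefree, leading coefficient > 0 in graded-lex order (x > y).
First, degree: a generic line meets the curve in up to 3 points, so deg p = 3.
Next, checking where it meets the axes: the curve avoids every integer y-axis point in the box; it meets the x-axis at x = 1 (among the integer gridlines).
Finally, these observations pin down the coefficients.

x^3 - 2*x^2*y - 2*x*y - 1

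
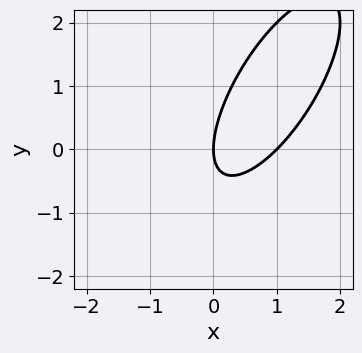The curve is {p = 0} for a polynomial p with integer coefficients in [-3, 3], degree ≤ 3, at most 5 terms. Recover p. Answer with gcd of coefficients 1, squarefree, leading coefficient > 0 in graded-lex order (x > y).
(a) The degree is 2 — a generic line meets the curve in up to 2 points.
(b) Reading off the gridlines: it crosses the y-axis at the gridline y = 0; the x-axis gridline crossings are at x ∈ {0, 1}.
(c) Matching integer coefficients to the picture gives p.

2*x^2 - 2*x*y + y^2 - 2*x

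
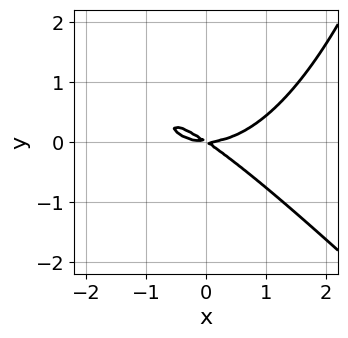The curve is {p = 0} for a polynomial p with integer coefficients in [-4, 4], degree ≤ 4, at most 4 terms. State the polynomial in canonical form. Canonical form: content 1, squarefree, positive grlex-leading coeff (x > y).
x^3 + x^2*y - 2*x*y - 3*y^2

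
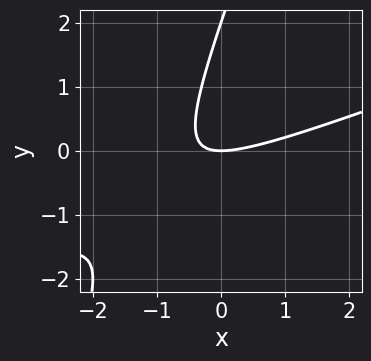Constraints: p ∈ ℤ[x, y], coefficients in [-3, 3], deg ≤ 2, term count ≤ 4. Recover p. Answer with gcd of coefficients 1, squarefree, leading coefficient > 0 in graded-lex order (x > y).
1. deg p = 2.
2. Against the integer gridlines: among the integer gridlines, it crosses the y-axis at y ∈ {0, 2}; one x-axis crossing is at x = 0.
3. Matching integer coefficients to the picture gives p.

x^2 - 3*x*y + y^2 - 2*y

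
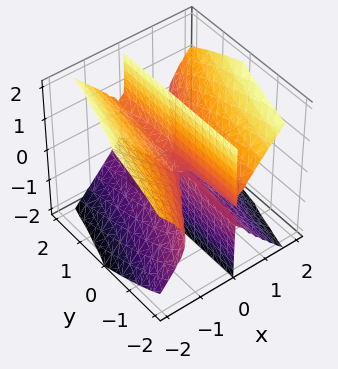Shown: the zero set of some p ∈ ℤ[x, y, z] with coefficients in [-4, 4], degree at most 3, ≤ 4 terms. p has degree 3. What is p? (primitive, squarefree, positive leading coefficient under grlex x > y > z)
3*x^3 - 2*x^2*y - 3*x*z^2

1. Degree: no degree-2 surface has this shape, so deg p = 3.
2. Checking where it meets the axes: the visible z-axis segment lies entirely on the surface; the visible y-axis segment lies entirely on the surface.
3. Fitting integer coefficients to these (and the overall shape) gives p.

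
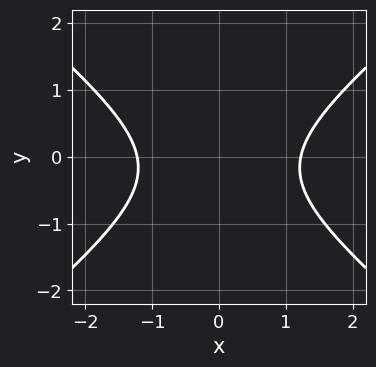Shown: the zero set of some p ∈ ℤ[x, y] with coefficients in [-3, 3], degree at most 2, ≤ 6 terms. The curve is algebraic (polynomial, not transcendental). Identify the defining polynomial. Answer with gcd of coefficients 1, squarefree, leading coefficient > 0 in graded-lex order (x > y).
First, the degree is 2 — a generic line meets the curve in up to 2 points.
Then, symmetries: it's symmetric under x → −x, forcing even powers of x.
Then, against the integer gridlines: no y-intercept at any integer in the box.
Finally, putting this together gives p.

2*x^2 - 3*y^2 - y - 3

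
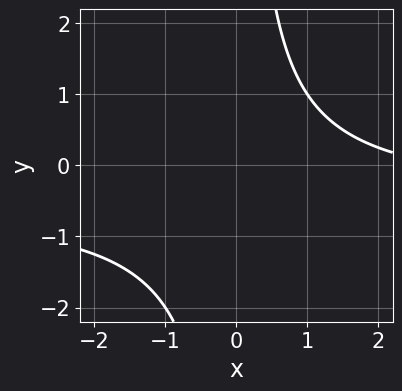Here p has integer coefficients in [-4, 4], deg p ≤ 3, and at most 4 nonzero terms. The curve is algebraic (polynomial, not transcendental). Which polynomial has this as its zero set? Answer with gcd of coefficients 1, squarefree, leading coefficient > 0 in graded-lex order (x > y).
Degree: no degree-1 curve has this shape, so deg p = 2.
Checking where it meets the axes: no y-intercept at any integer in the box; the curve avoids every integer x-axis point in the box.
Together with the visible shape, these determine p as stated.

2*x*y + x - 3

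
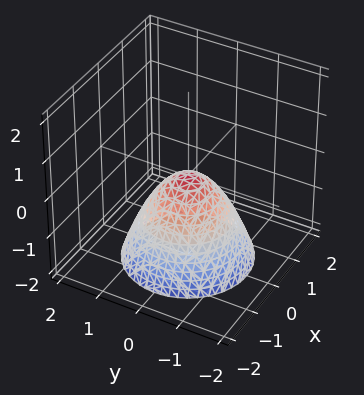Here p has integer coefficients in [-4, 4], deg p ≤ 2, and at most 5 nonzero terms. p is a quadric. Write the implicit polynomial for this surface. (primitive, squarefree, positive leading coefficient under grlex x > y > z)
First, deg p = 2. A single bowl opening along one axis; a quadric.
Then, symmetry: the z-axis is an axis of rotation, so x and y enter only as x² + y².
Next, checking where it meets the axes: a circular section at z = -1 has radius exactly 1; it crosses the z-axis at the gridline z = 0; one x-axis crossing is at x = 0.
Finally, fitting integer coefficients to these (and the overall shape) gives p.

x^2 + y^2 + z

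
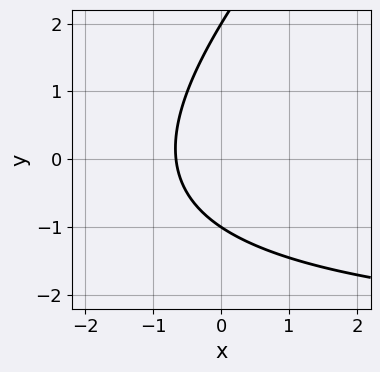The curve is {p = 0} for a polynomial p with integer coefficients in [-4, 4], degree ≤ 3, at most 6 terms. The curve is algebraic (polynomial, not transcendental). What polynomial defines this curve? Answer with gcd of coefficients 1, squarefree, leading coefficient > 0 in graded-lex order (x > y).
x*y - y^2 + 3*x + y + 2

First, degree: the shape is more complex than any degree-1 curve, so deg p = 2.
Next, from the axis intercepts and sections: the y-axis gridline crossings are at y ∈ {-1, 2}.
Finally, putting this together gives p.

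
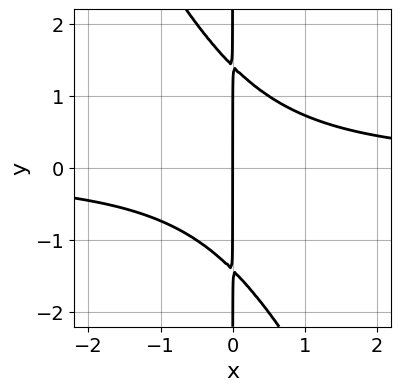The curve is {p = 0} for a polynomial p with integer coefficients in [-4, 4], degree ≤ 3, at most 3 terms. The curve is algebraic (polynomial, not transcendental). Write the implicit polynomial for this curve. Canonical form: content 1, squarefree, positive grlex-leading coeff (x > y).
2*x^2*y + x*y^2 - 2*x

First, the degree is 3 — the shape is more complex than any degree-2 curve.
Then, from the visible intercepts: it meets the x-axis at x = 0 (among the integer gridlines); the visible y-axis segment lies entirely on the curve.
Finally, matching integer coefficients to the picture gives p.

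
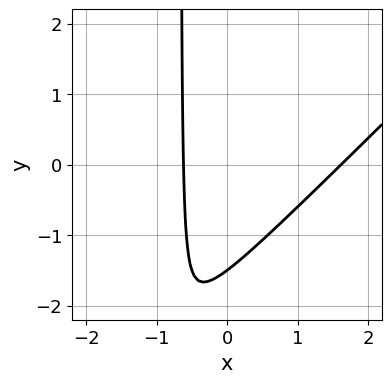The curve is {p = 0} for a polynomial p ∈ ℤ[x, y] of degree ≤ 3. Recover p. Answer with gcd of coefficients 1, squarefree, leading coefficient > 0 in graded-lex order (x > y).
1. deg p = 2.
2. Solving for integer coefficients yields p as stated.

3*x^2 - 3*x*y - 3*x - 2*y - 3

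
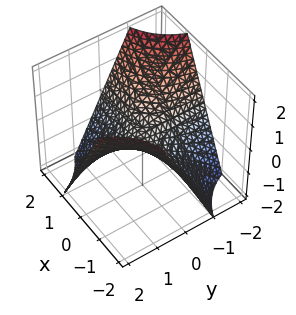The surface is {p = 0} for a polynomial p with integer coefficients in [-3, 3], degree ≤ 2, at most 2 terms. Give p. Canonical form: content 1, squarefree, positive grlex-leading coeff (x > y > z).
x*y + z

1. Degree: a hyperbolic paraboloid; a quadric, so deg p = 2.
2. Reading off the gridlines: the visible x-axis segment lies entirely on the surface; every point of the y-axis in the box is on the surface.
3. Fitting integer coefficients to these (and the overall shape) gives p.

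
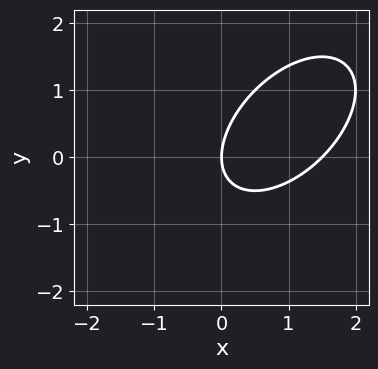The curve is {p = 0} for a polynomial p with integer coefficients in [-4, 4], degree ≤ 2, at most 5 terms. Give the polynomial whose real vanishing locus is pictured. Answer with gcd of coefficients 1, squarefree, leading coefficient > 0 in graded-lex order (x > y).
2*x^2 - 2*x*y + 2*y^2 - 3*x

First, the degree is 2 — no degree-1 curve has this shape.
Next, checking where it meets the axes: one y-axis crossing is at y = 0; it crosses the x-axis at the gridline x = 0.
Finally, assembling these constraints gives the stated polynomial.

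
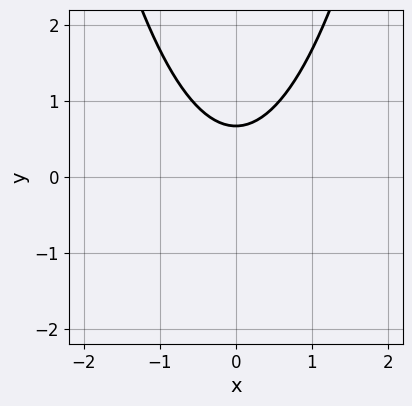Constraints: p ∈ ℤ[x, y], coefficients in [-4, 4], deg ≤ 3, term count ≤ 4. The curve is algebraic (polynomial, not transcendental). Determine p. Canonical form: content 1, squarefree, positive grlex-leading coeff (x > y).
3*x^2 - 3*y + 2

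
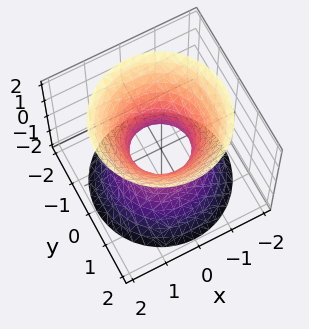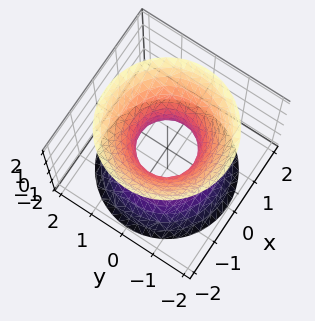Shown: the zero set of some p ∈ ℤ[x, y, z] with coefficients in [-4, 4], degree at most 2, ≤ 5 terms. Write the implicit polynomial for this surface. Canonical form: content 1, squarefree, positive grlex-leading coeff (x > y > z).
deg p = 2. An hourglass — one-sheet hyperboloid; a quadric.
Symmetries: rotational symmetry about the z-axis ⇒ p depends on x, y only through x² + y²; it's symmetric under z → −z, forcing even powers of z.
Checking where it meets the axes: it misses every integer gridline on the z-axis; a circular section at z = -2 has radius between 1 and 2.
Putting this together gives p.

3*x^2 + 3*y^2 - 2*z^2 - 2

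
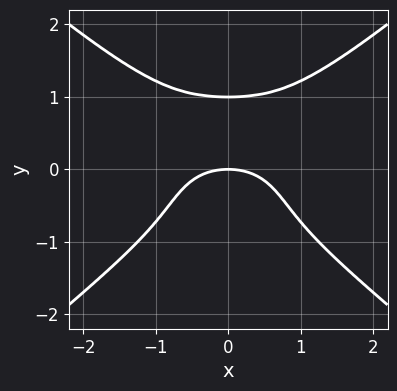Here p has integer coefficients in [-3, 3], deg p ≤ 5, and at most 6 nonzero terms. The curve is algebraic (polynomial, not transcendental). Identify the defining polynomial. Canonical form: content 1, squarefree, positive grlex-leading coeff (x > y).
x^4 - 2*y^4 + x^2 + 2*y

1. The degree is 4 — no degree-3 curve has this shape.
2. Symmetries: it's symmetric under x → −x, forcing even powers of x.
3. From the axis intercepts and sections: among the integer gridlines, it crosses the y-axis at y ∈ {0, 1}; one x-axis crossing is at x = 0.
4. Together with the visible shape, these determine p as stated.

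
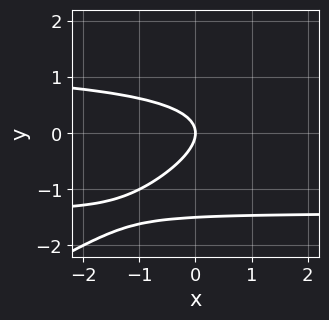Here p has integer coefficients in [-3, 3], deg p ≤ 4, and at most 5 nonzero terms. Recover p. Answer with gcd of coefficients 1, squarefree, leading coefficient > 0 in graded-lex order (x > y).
Degree: the shape is more complex than any degree-2 curve, so deg p = 3.
Reading off the gridlines: it meets the x-axis at x = 0 (among the integer gridlines); it crosses the y-axis at the gridline y = 0.
Putting this together gives p.

x*y^2 - 2*y^3 - 3*y^2 - 2*x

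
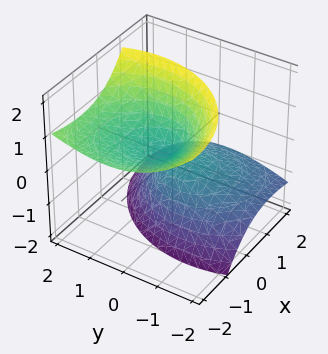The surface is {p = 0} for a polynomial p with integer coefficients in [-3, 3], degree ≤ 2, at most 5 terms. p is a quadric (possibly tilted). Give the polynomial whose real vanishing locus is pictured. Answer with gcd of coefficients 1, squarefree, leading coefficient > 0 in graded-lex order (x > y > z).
x^2 + 2*x*z + y^2 - y*z - z^2

1. The picture has 2 separate pieces. Treating them together as one polynomial.
2. deg p = 2. A generic line meets the surface in up to 2 points.
3. From the visible intercepts: one z-axis crossing is at z = 0; it crosses the x-axis at the gridline x = 0; it crosses the y-axis at the gridline y = 0.
4. These observations pin down the coefficients.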